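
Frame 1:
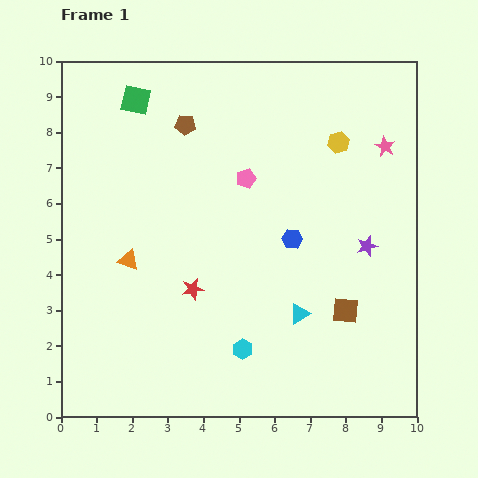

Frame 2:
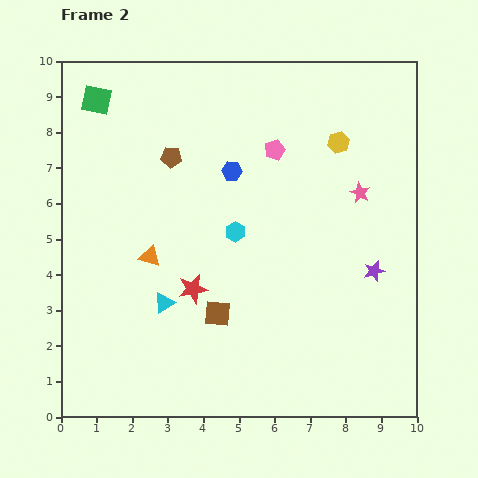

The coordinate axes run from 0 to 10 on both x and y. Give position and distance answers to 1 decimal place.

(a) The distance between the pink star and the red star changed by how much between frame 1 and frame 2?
-1.3

Distance in frame 1: 6.7. Distance in frame 2: 5.4.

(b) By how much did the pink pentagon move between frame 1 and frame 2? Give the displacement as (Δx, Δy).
(0.8, 0.8)

The pink pentagon was at (5.2, 6.7) in frame 1 and (6.0, 7.5) in frame 2.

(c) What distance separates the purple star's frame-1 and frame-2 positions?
0.7

The purple star moved from (8.6, 4.8) to (8.8, 4.1), a distance of √(0.2² + 0.7²) ≈ 0.7.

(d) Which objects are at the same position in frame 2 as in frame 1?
the yellow hexagon, the red star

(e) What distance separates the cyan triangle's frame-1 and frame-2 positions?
3.8

The cyan triangle moved from (6.7, 2.9) to (2.9, 3.2), a distance of √(3.8² + 0.3²) ≈ 3.8.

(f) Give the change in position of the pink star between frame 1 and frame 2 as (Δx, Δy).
(-0.7, -1.3)

The pink star was at (9.1, 7.6) in frame 1 and (8.4, 6.3) in frame 2.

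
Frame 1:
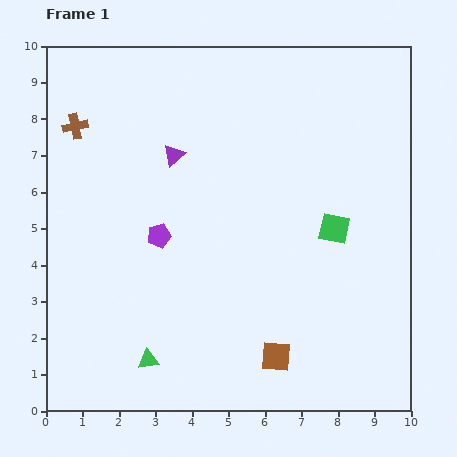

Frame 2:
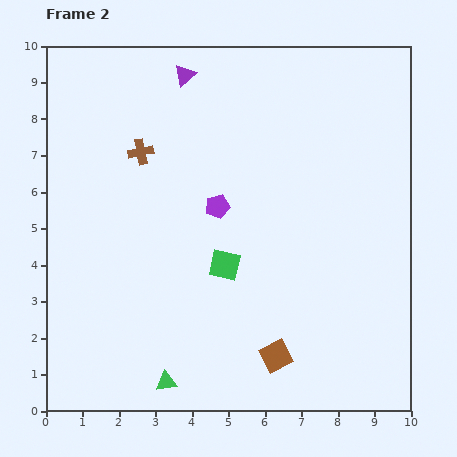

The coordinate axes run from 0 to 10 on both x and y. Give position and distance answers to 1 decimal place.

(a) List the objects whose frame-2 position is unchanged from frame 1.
the brown square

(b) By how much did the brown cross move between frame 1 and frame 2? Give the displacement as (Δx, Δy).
(1.8, -0.7)

The brown cross was at (0.8, 7.8) in frame 1 and (2.6, 7.1) in frame 2.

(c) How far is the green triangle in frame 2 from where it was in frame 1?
0.8

The green triangle moved from (2.8, 1.4) to (3.3, 0.8), a distance of √(0.5² + 0.6²) ≈ 0.8.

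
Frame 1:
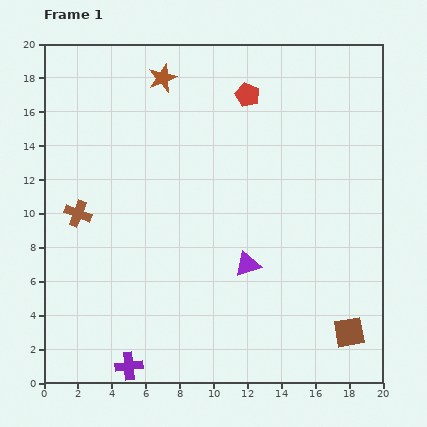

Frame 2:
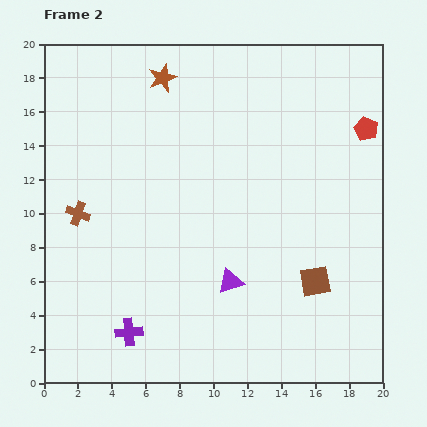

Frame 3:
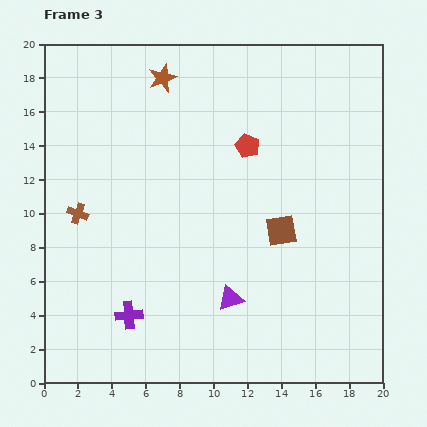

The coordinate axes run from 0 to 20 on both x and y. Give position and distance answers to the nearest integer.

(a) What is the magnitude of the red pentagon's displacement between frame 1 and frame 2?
7

The red pentagon moved from (12, 17) to (19, 15), a distance of √(7² + 2²) ≈ 7.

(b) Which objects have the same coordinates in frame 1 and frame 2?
the brown cross, the brown star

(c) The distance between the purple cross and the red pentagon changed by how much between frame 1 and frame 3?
-5

Distance in frame 1: 17. Distance in frame 3: 12.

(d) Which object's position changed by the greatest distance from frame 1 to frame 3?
the brown square

(moved 7; next 3)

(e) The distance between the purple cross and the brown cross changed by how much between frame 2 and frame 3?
-1

Distance in frame 2: 8. Distance in frame 3: 7.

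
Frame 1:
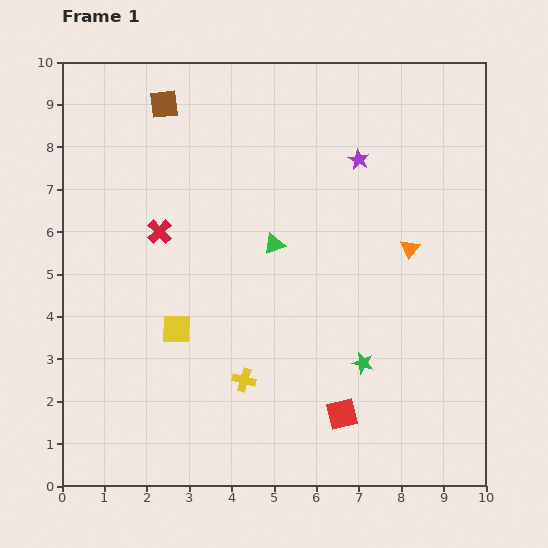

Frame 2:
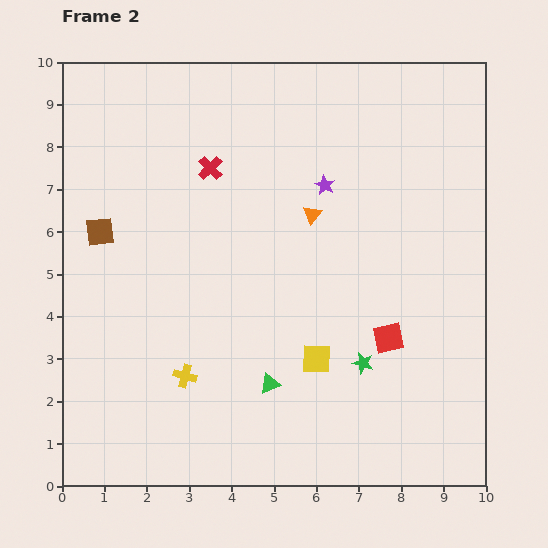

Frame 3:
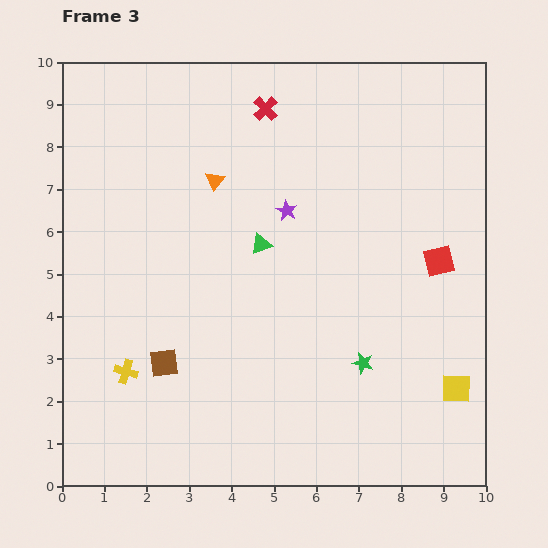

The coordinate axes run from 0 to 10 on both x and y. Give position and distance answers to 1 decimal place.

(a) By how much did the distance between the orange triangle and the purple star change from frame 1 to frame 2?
-1.6

Distance in frame 1: 2.4. Distance in frame 2: 0.8.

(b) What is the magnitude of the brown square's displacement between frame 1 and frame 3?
6.1

The brown square moved from (2.4, 9.0) to (2.4, 2.9), a distance of √(0.0² + 6.1²) ≈ 6.1.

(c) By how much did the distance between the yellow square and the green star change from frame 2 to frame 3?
+1.2

Distance in frame 2: 1.1. Distance in frame 3: 2.3.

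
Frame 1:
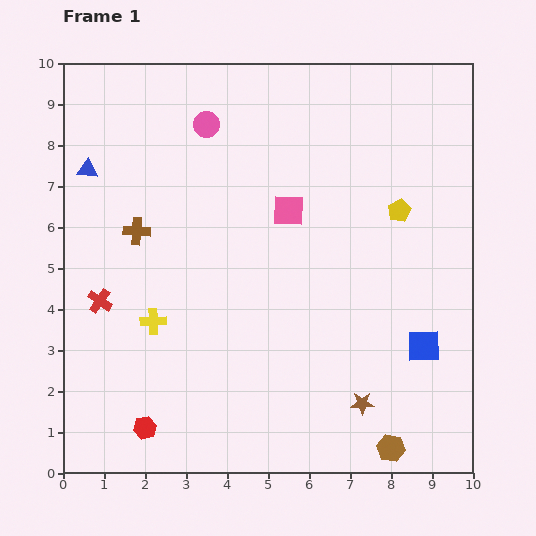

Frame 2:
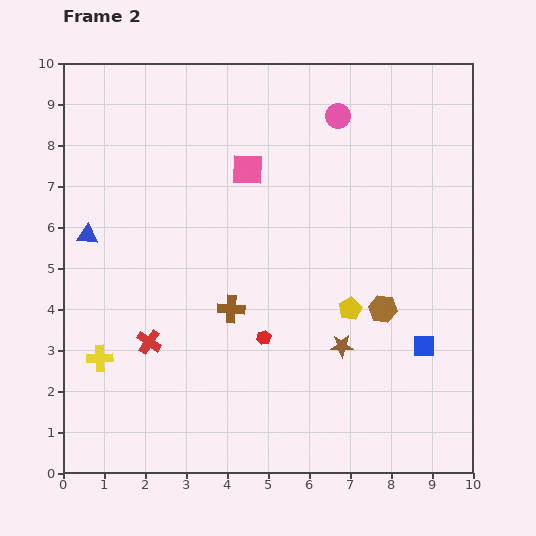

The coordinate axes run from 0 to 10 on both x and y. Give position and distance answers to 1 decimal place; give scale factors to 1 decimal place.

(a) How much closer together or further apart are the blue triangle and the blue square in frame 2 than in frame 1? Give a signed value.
-0.7

Distance in frame 1: 9.3. Distance in frame 2: 8.6.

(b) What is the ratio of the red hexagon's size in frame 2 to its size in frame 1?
0.6×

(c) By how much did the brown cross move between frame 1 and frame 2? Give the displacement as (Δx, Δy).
(2.3, -1.9)

The brown cross was at (1.8, 5.9) in frame 1 and (4.1, 4.0) in frame 2.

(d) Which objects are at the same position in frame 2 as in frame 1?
the blue square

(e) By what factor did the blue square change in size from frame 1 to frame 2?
0.7×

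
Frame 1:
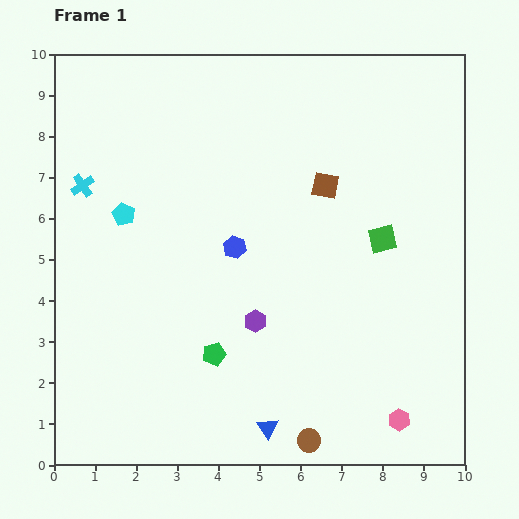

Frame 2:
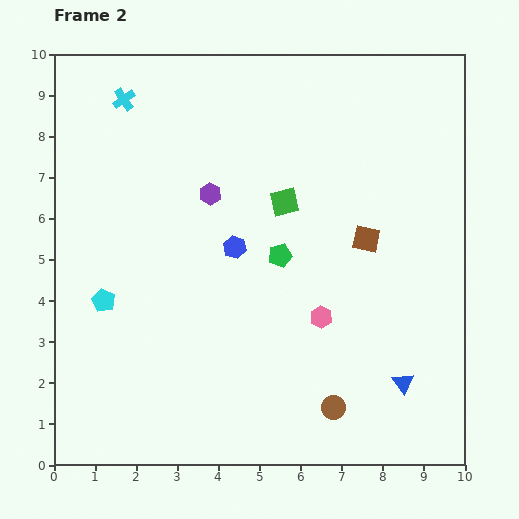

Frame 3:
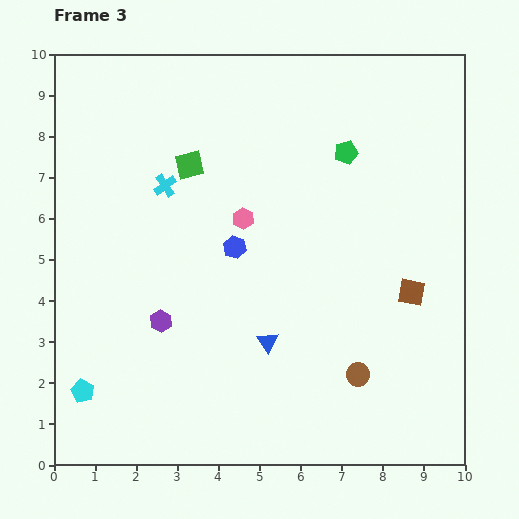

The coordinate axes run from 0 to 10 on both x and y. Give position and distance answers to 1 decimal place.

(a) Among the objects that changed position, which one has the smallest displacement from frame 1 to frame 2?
the brown circle

(moved 1.0)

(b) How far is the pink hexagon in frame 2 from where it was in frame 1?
3.1

The pink hexagon moved from (8.4, 1.1) to (6.5, 3.6), a distance of √(1.9² + 2.5²) ≈ 3.1.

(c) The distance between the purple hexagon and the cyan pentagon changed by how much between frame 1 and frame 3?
-1.6

Distance in frame 1: 4.1. Distance in frame 3: 2.5.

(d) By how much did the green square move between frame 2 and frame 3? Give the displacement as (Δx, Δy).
(-2.3, 0.9)

The green square was at (5.6, 6.4) in frame 2 and (3.3, 7.3) in frame 3.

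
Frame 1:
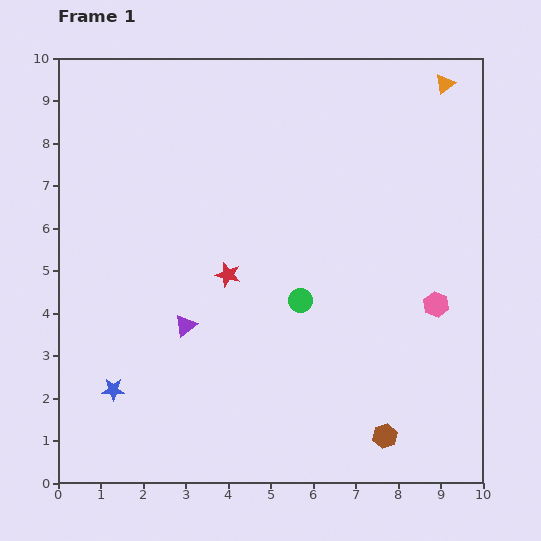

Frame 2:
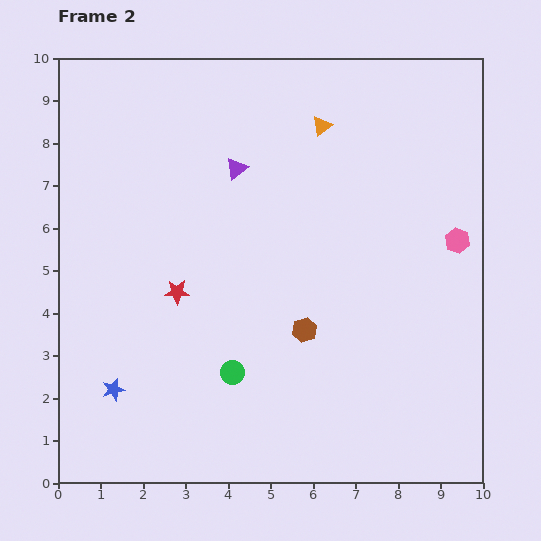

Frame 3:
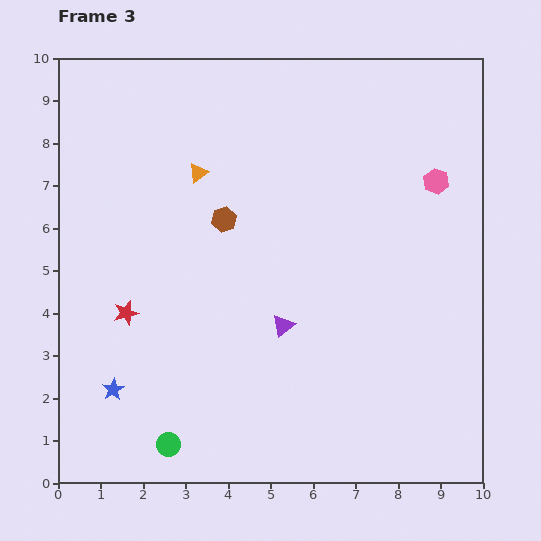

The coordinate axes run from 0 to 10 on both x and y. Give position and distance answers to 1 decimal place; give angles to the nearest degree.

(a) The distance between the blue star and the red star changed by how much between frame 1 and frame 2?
-1.1

Distance in frame 1: 3.8. Distance in frame 2: 2.7.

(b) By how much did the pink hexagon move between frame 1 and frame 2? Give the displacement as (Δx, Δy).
(0.5, 1.5)

The pink hexagon was at (8.9, 4.2) in frame 1 and (9.4, 5.7) in frame 2.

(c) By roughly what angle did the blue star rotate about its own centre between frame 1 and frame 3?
31° counter-clockwise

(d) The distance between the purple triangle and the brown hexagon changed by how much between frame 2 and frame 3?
-1.2

Distance in frame 2: 4.1. Distance in frame 3: 2.9.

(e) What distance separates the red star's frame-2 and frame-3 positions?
1.3

The red star moved from (2.8, 4.5) to (1.6, 4.0), a distance of √(1.2² + 0.5²) ≈ 1.3.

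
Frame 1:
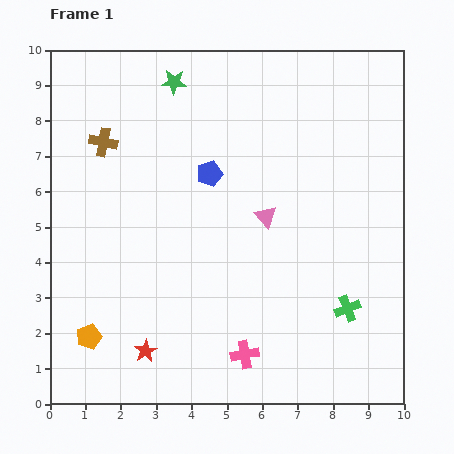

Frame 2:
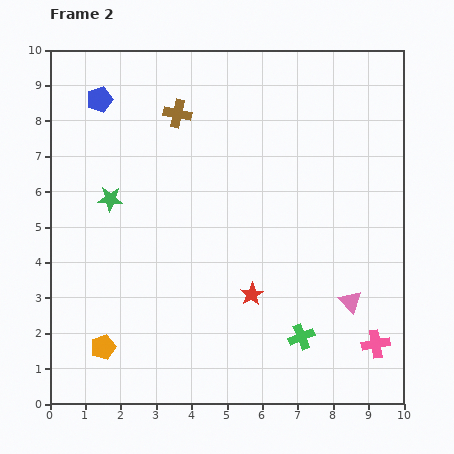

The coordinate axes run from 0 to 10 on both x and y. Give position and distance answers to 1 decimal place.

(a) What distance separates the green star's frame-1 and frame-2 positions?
3.8

The green star moved from (3.5, 9.1) to (1.7, 5.8), a distance of √(1.8² + 3.3²) ≈ 3.8.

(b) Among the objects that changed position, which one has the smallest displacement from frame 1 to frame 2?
the orange pentagon

(moved 0.5)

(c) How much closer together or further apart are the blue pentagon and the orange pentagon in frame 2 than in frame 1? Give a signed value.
+1.3

Distance in frame 1: 5.7. Distance in frame 2: 7.0.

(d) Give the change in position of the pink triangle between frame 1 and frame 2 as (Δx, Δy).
(2.4, -2.4)

The pink triangle was at (6.1, 5.3) in frame 1 and (8.5, 2.9) in frame 2.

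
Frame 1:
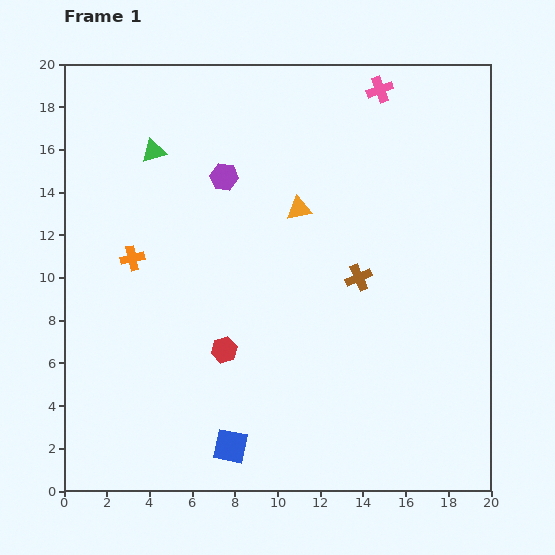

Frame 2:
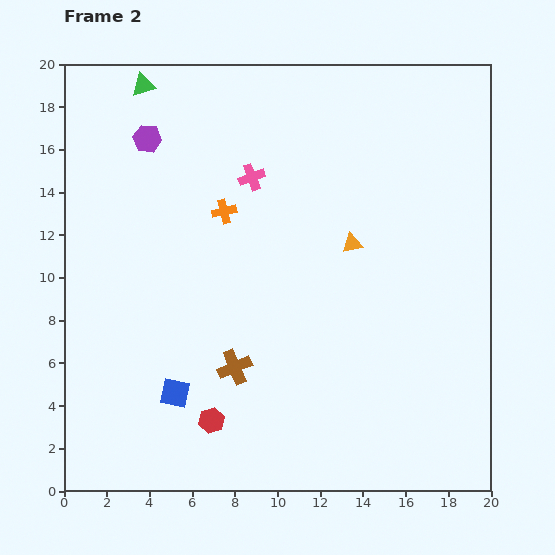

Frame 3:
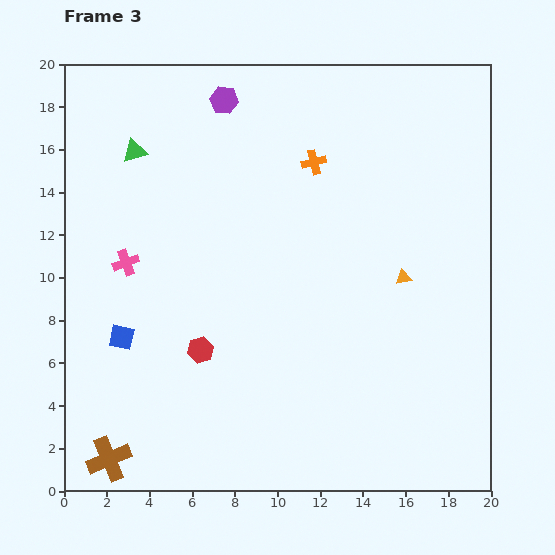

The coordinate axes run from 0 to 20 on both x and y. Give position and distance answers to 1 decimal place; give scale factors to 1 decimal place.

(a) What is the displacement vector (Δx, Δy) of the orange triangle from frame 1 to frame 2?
(2.5, -1.6)

The orange triangle was at (11.0, 13.2) in frame 1 and (13.5, 11.6) in frame 2.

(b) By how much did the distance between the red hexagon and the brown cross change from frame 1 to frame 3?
-0.5

Distance in frame 1: 7.2. Distance in frame 3: 6.7.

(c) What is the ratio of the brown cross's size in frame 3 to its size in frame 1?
1.6×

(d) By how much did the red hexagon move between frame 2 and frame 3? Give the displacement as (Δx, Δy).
(-0.5, 3.3)

The red hexagon was at (6.9, 3.3) in frame 2 and (6.4, 6.6) in frame 3.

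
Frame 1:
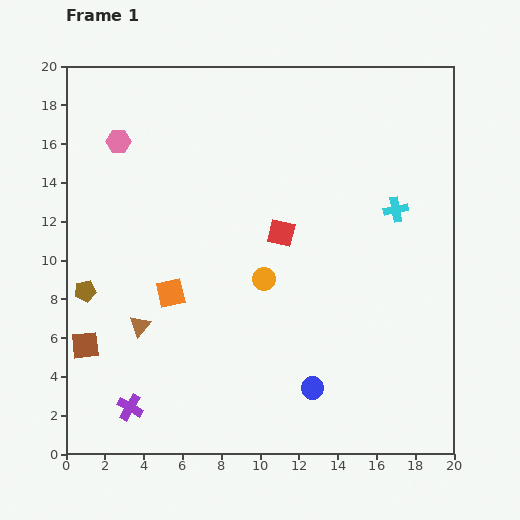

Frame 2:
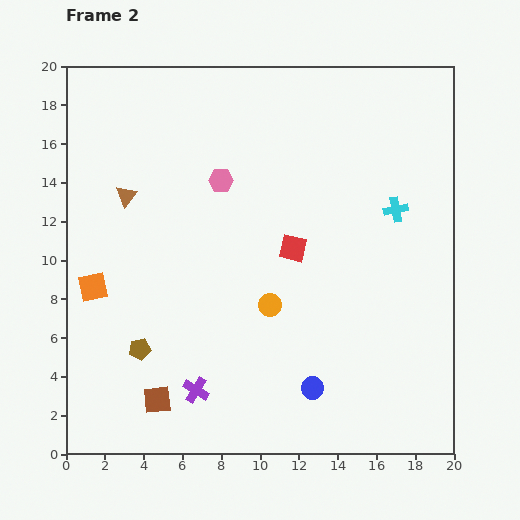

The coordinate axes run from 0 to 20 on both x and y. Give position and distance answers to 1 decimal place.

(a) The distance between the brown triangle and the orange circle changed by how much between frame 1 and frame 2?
+2.5

Distance in frame 1: 6.8. Distance in frame 2: 9.3.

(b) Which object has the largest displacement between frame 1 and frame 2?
the brown triangle

(moved 6.7; next 5.7)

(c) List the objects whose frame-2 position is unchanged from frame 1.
the cyan cross, the blue circle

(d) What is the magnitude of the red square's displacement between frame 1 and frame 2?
1.0

The red square moved from (11.1, 11.4) to (11.7, 10.6), a distance of √(0.6² + 0.8²) ≈ 1.0.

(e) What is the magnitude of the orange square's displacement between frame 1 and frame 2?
4.0

The orange square moved from (5.4, 8.3) to (1.4, 8.6), a distance of √(4.0² + 0.3²) ≈ 4.0.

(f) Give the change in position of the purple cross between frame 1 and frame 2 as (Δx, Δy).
(3.4, 0.9)

The purple cross was at (3.3, 2.4) in frame 1 and (6.7, 3.3) in frame 2.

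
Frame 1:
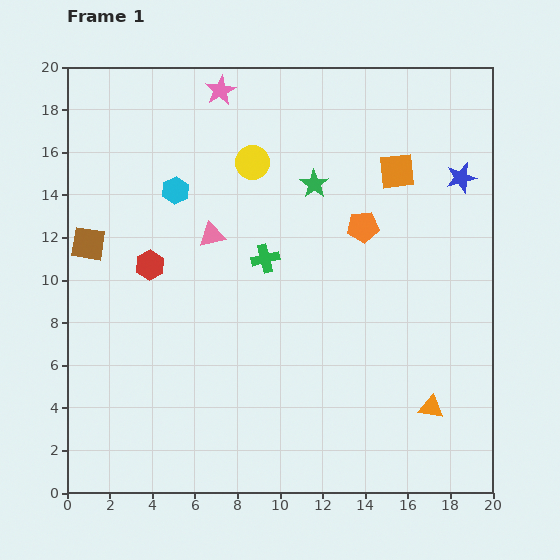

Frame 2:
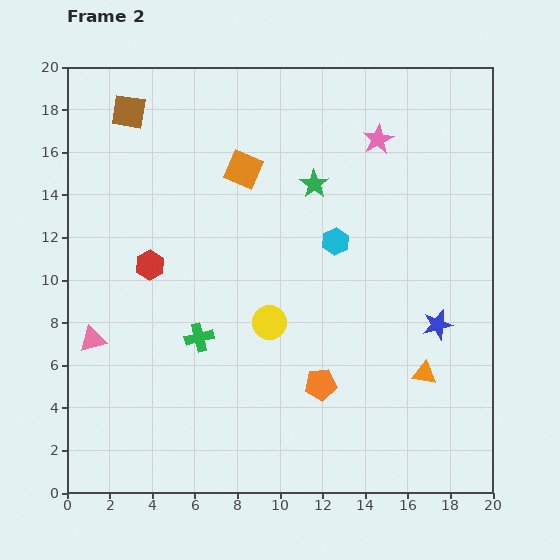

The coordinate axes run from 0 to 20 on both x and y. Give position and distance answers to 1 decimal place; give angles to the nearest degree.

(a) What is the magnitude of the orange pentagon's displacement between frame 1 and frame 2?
7.7

The orange pentagon moved from (13.9, 12.5) to (11.9, 5.1), a distance of √(2.0² + 7.4²) ≈ 7.7.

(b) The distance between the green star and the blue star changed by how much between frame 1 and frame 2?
+1.9

Distance in frame 1: 6.9. Distance in frame 2: 8.8.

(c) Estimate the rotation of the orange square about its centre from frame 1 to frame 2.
30° clockwise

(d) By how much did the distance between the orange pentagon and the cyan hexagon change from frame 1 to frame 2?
-2.3

Distance in frame 1: 9.0. Distance in frame 2: 6.7.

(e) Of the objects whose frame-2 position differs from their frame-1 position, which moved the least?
the orange triangle

(moved 1.6)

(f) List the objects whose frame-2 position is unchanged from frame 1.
the red hexagon, the green star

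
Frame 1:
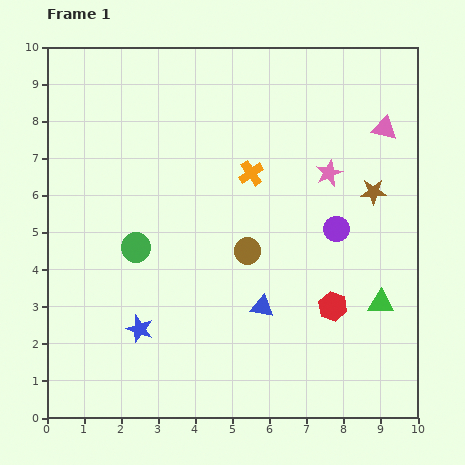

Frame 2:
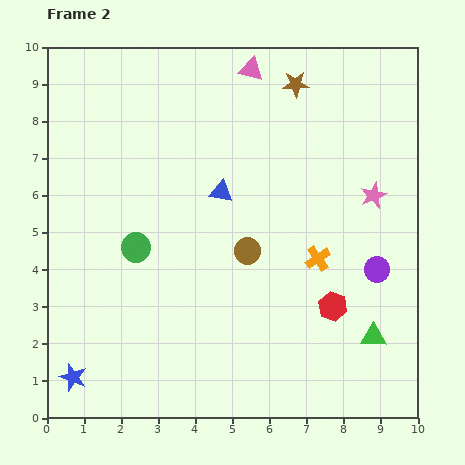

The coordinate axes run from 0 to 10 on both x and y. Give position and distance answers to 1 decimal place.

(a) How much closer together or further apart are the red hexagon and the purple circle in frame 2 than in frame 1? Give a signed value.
-0.5

Distance in frame 1: 2.1. Distance in frame 2: 1.6.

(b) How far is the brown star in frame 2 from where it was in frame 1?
3.6

The brown star moved from (8.8, 6.1) to (6.7, 9.0), a distance of √(2.1² + 2.9²) ≈ 3.6.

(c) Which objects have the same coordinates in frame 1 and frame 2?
the green circle, the red hexagon, the brown circle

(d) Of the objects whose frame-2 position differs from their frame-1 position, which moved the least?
the green triangle

(moved 0.9)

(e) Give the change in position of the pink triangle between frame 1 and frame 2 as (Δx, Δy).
(-3.6, 1.6)

The pink triangle was at (9.1, 7.8) in frame 1 and (5.5, 9.4) in frame 2.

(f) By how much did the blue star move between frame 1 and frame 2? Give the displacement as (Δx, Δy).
(-1.8, -1.3)

The blue star was at (2.5, 2.4) in frame 1 and (0.7, 1.1) in frame 2.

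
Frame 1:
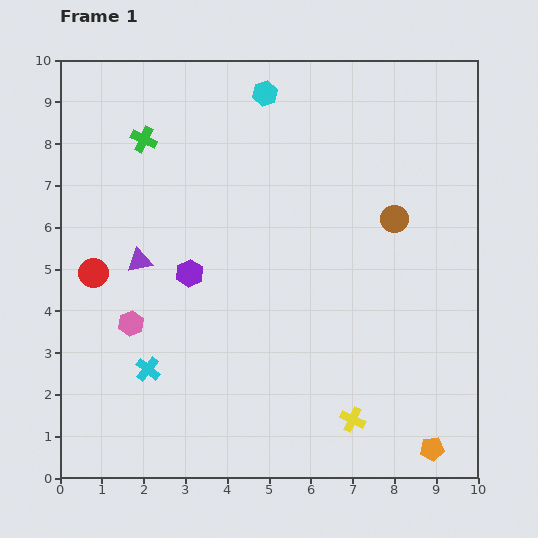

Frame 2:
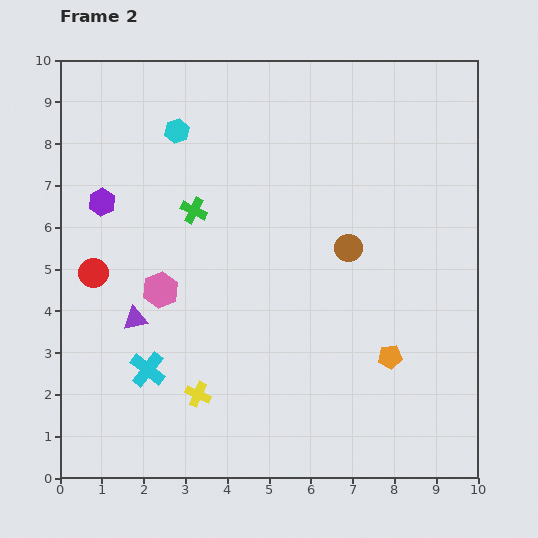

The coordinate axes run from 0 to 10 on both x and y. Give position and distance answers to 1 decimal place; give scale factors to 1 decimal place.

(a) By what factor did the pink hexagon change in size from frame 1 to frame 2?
1.4×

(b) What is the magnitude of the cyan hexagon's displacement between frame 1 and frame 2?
2.3

The cyan hexagon moved from (4.9, 9.2) to (2.8, 8.3), a distance of √(2.1² + 0.9²) ≈ 2.3.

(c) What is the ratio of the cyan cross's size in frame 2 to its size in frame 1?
1.4×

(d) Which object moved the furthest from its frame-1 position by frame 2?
the yellow cross

(moved 3.7; next 2.7)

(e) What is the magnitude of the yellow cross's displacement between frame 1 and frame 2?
3.7

The yellow cross moved from (7.0, 1.4) to (3.3, 2.0), a distance of √(3.7² + 0.6²) ≈ 3.7.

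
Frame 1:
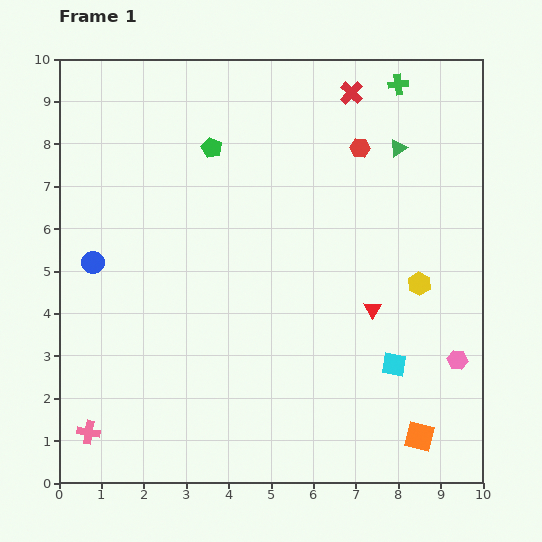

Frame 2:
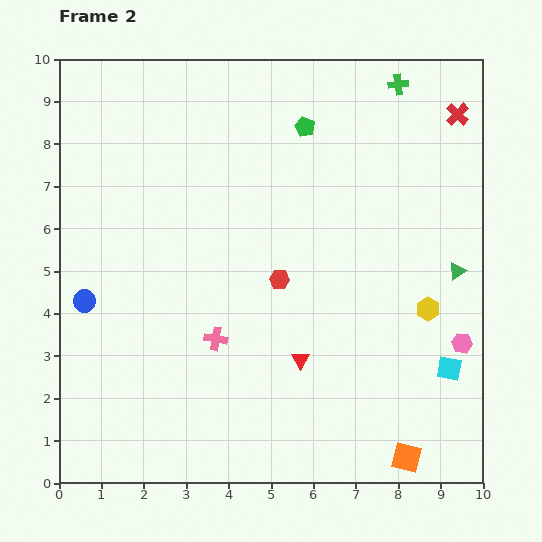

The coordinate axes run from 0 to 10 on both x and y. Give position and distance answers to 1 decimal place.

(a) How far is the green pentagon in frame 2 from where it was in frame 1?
2.3

The green pentagon moved from (3.6, 7.9) to (5.8, 8.4), a distance of √(2.2² + 0.5²) ≈ 2.3.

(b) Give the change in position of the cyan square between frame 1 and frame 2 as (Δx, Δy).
(1.3, -0.1)

The cyan square was at (7.9, 2.8) in frame 1 and (9.2, 2.7) in frame 2.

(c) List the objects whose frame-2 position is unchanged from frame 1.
the green cross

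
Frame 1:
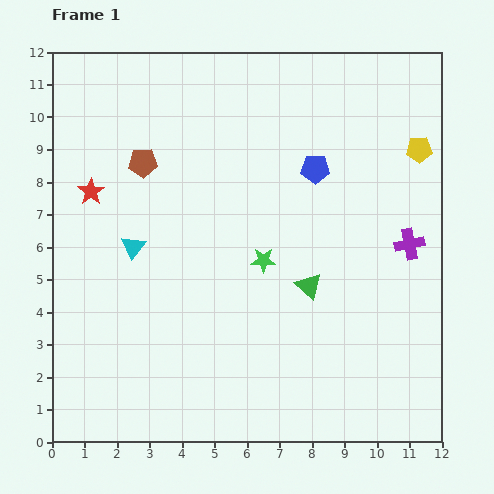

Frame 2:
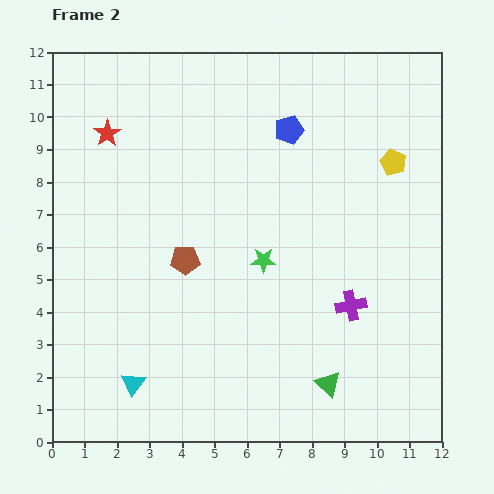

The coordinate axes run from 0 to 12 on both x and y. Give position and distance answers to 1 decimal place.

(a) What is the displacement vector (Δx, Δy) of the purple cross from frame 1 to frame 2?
(-1.8, -1.9)

The purple cross was at (11.0, 6.1) in frame 1 and (9.2, 4.2) in frame 2.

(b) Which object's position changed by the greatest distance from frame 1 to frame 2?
the cyan triangle

(moved 4.2; next 3.3)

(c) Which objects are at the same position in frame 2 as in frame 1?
the green star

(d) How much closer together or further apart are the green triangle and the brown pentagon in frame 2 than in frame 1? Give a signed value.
-0.6

Distance in frame 1: 6.4. Distance in frame 2: 5.8.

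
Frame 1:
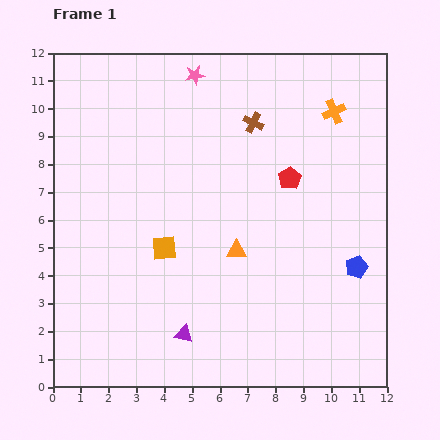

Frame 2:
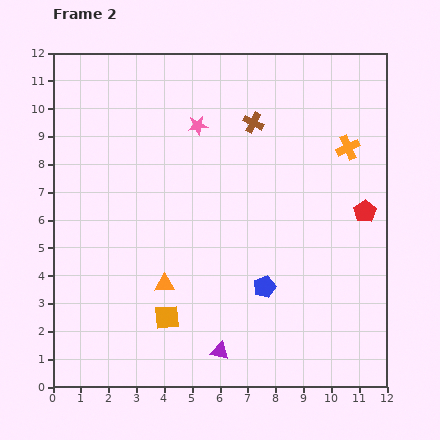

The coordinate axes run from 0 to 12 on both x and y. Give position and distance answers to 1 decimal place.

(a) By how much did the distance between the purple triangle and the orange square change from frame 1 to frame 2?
-1.0

Distance in frame 1: 3.2. Distance in frame 2: 2.2.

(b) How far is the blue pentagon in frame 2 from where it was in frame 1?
3.4

The blue pentagon moved from (10.9, 4.3) to (7.6, 3.6), a distance of √(3.3² + 0.7²) ≈ 3.4.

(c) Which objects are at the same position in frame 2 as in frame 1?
the brown cross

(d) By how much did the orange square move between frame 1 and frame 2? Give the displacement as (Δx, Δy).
(0.1, -2.5)

The orange square was at (4.0, 5.0) in frame 1 and (4.1, 2.5) in frame 2.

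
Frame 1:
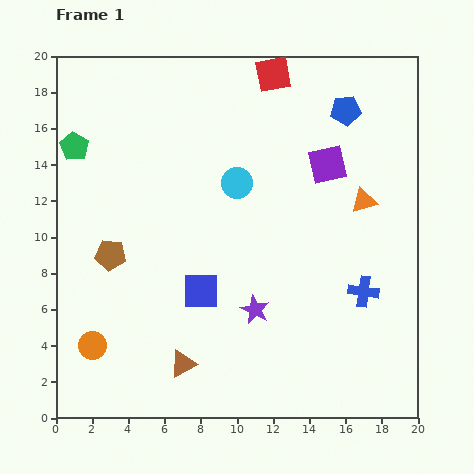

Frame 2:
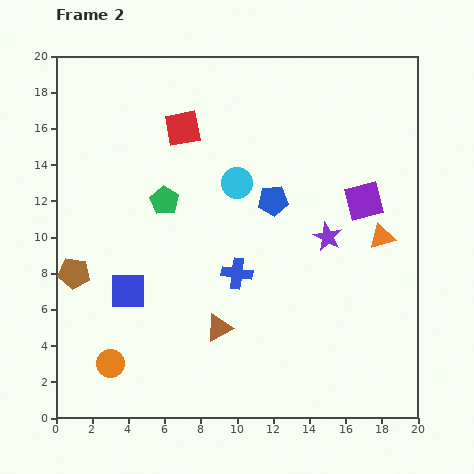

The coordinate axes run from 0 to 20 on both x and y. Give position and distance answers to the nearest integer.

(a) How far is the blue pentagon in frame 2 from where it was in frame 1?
6

The blue pentagon moved from (16, 17) to (12, 12), a distance of √(4² + 5²) ≈ 6.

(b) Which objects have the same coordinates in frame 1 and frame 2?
the cyan circle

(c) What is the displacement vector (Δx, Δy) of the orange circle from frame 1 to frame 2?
(1, -1)

The orange circle was at (2, 4) in frame 1 and (3, 3) in frame 2.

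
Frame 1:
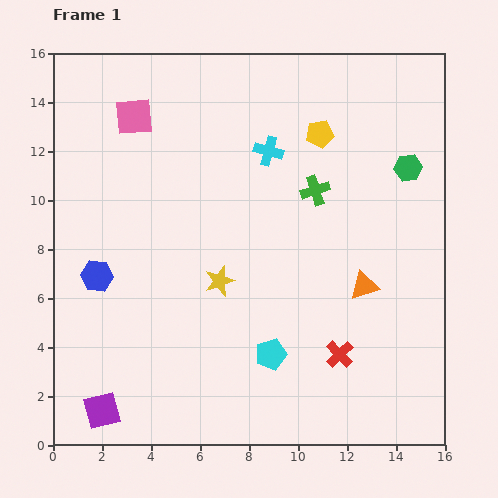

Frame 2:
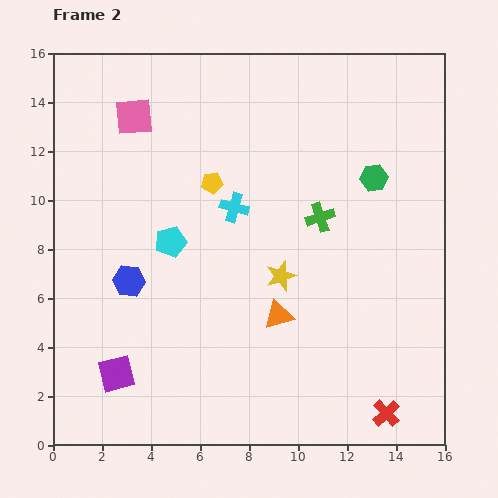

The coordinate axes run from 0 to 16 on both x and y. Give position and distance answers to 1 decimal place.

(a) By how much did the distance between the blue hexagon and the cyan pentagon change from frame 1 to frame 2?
-5.5

Distance in frame 1: 7.8. Distance in frame 2: 2.3.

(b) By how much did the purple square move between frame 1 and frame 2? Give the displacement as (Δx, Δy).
(0.6, 1.5)

The purple square was at (2.0, 1.4) in frame 1 and (2.6, 2.9) in frame 2.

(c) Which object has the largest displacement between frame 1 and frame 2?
the cyan pentagon

(moved 6.2; next 4.8)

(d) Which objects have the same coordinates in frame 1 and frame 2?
the pink square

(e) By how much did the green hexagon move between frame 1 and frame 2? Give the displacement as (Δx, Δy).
(-1.4, -0.4)

The green hexagon was at (14.5, 11.3) in frame 1 and (13.1, 10.9) in frame 2.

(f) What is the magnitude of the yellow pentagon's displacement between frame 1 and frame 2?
4.8

The yellow pentagon moved from (10.9, 12.7) to (6.5, 10.7), a distance of √(4.4² + 2.0²) ≈ 4.8.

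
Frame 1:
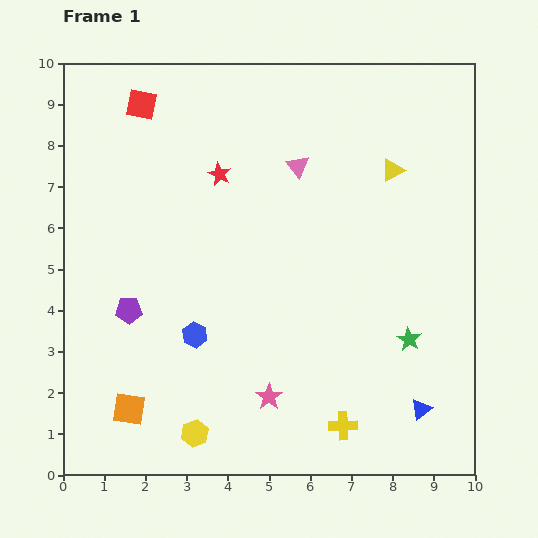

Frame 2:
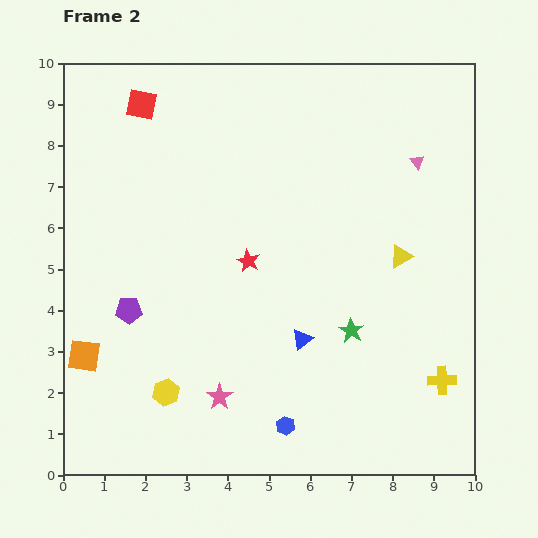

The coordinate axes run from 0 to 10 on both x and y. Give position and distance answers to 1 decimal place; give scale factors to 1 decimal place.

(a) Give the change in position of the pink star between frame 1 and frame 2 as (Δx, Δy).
(-1.2, 0.0)

The pink star was at (5.0, 1.9) in frame 1 and (3.8, 1.9) in frame 2.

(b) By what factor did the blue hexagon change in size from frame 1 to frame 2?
0.7×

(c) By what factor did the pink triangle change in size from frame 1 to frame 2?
0.6×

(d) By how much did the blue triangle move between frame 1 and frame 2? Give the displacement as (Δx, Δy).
(-2.9, 1.7)

The blue triangle was at (8.7, 1.6) in frame 1 and (5.8, 3.3) in frame 2.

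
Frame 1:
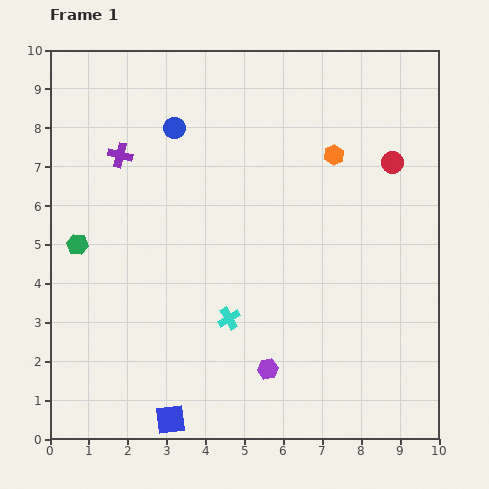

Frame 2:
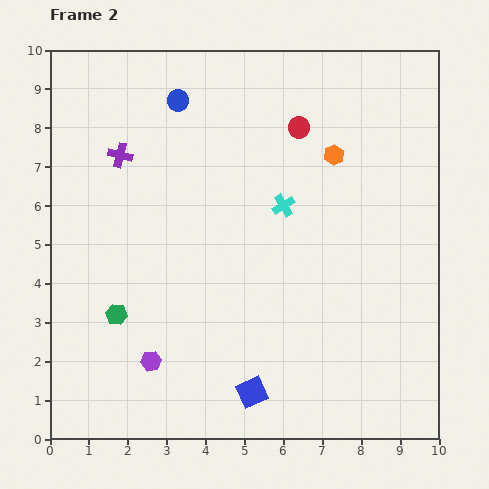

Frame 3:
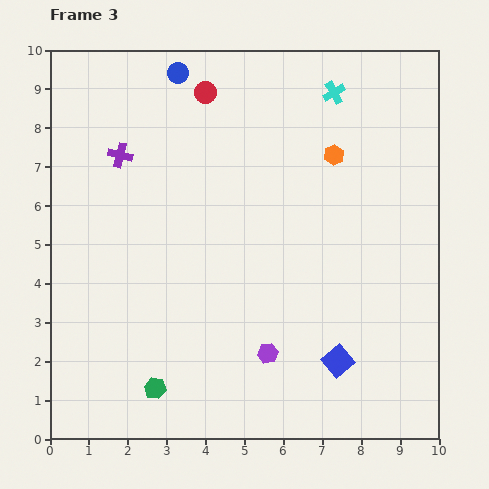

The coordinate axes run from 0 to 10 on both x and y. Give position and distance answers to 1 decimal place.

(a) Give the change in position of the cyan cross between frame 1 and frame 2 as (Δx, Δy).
(1.4, 2.9)

The cyan cross was at (4.6, 3.1) in frame 1 and (6.0, 6.0) in frame 2.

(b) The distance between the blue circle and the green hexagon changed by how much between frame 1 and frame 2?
+1.8

Distance in frame 1: 3.9. Distance in frame 2: 5.7.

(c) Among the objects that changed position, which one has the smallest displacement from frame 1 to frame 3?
the purple hexagon

(moved 0.4)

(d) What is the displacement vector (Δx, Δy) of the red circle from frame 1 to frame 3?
(-4.8, 1.8)

The red circle was at (8.8, 7.1) in frame 1 and (4.0, 8.9) in frame 3.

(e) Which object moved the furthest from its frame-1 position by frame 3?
the cyan cross

(moved 6.4; next 5.1)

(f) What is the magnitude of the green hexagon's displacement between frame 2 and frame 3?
2.1

The green hexagon moved from (1.7, 3.2) to (2.7, 1.3), a distance of √(1.0² + 1.9²) ≈ 2.1.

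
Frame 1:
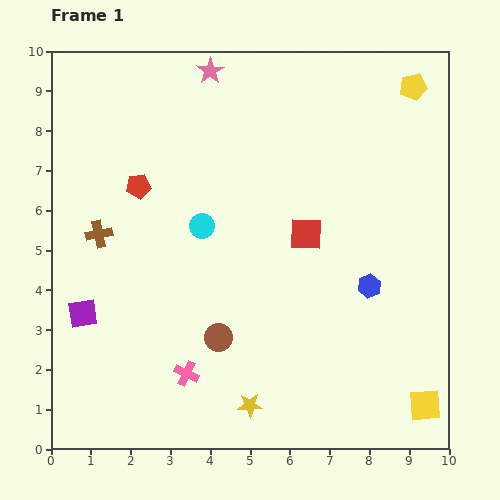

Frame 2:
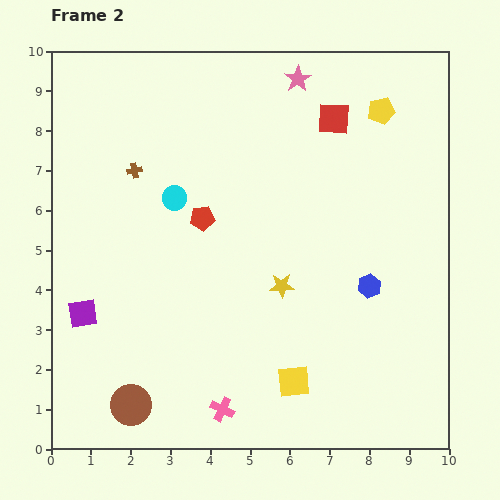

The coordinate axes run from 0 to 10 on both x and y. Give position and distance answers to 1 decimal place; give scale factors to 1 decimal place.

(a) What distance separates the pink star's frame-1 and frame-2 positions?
2.2

The pink star moved from (4.0, 9.5) to (6.2, 9.3), a distance of √(2.2² + 0.2²) ≈ 2.2.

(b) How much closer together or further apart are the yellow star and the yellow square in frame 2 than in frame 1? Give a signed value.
-2.0

Distance in frame 1: 4.4. Distance in frame 2: 2.4.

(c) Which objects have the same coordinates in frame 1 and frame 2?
the purple square, the blue hexagon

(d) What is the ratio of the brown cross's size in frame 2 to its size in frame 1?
0.6×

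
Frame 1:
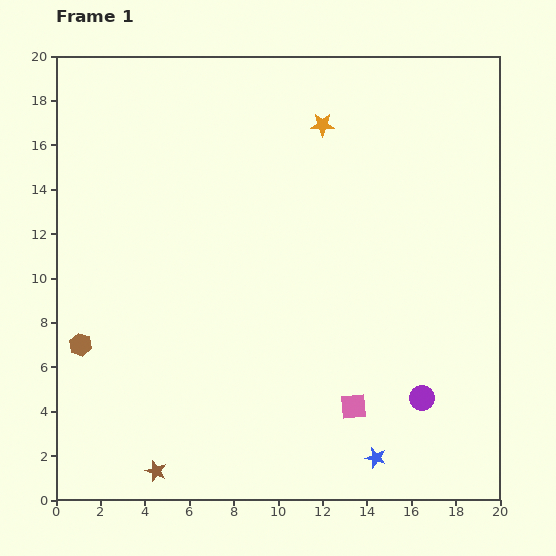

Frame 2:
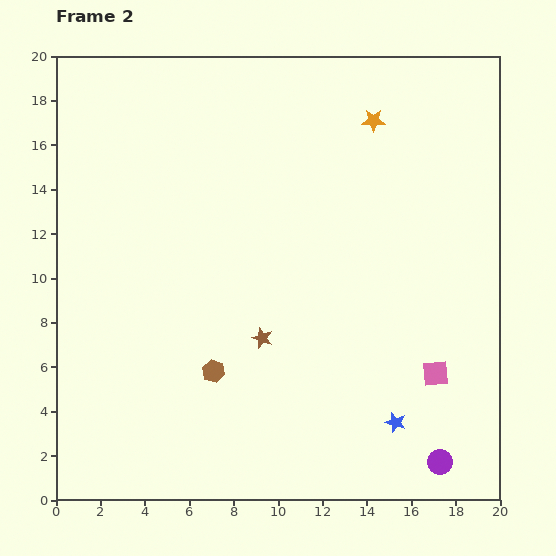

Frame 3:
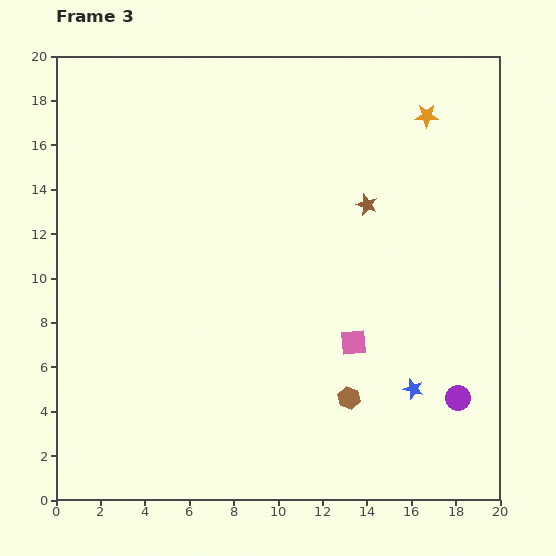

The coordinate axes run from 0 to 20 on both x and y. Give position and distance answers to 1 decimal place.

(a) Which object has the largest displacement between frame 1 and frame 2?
the brown star

(moved 7.7; next 6.1)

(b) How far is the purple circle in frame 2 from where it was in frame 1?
3.0

The purple circle moved from (16.5, 4.6) to (17.3, 1.7), a distance of √(0.8² + 2.9²) ≈ 3.0.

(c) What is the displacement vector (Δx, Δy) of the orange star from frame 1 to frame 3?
(4.7, 0.4)

The orange star was at (12.0, 16.9) in frame 1 and (16.7, 17.3) in frame 3.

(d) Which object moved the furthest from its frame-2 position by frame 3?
the brown star

(moved 7.6; next 6.2)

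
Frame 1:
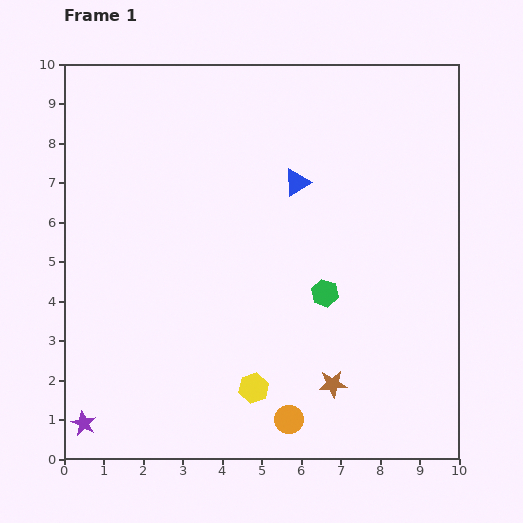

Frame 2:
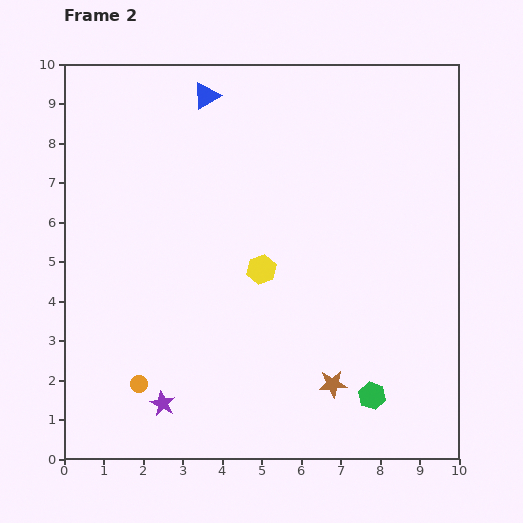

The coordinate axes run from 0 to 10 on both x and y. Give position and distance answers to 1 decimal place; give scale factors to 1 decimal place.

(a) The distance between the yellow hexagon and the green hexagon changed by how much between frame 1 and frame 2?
+1.3

Distance in frame 1: 3.0. Distance in frame 2: 4.3.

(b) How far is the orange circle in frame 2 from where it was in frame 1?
3.9

The orange circle moved from (5.7, 1.0) to (1.9, 1.9), a distance of √(3.8² + 0.9²) ≈ 3.9.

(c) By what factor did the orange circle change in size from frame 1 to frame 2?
0.6×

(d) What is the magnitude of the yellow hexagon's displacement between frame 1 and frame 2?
3.0

The yellow hexagon moved from (4.8, 1.8) to (5.0, 4.8), a distance of √(0.2² + 3.0²) ≈ 3.0.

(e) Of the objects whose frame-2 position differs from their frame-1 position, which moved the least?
the purple star

(moved 2.1)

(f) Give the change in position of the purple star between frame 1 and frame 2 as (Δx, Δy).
(2.0, 0.5)

The purple star was at (0.5, 0.9) in frame 1 and (2.5, 1.4) in frame 2.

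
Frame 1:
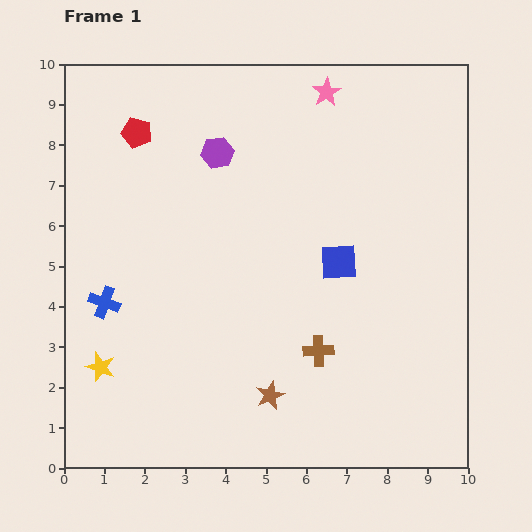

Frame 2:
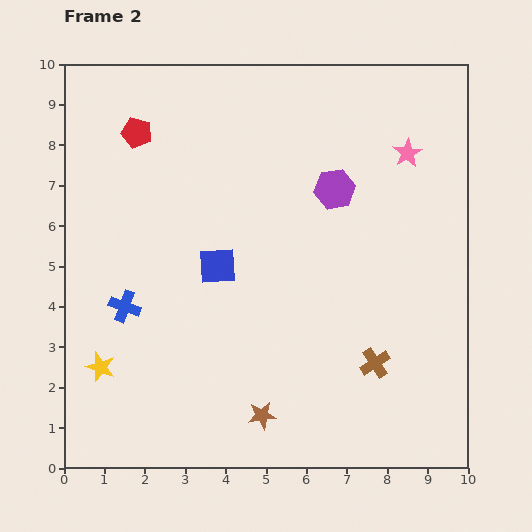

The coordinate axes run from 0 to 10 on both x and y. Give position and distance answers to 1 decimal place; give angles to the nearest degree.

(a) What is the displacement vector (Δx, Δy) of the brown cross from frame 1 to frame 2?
(1.4, -0.3)

The brown cross was at (6.3, 2.9) in frame 1 and (7.7, 2.6) in frame 2.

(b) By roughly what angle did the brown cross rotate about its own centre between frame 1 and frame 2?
30° counter-clockwise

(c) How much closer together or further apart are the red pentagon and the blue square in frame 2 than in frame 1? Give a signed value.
-2.0

Distance in frame 1: 5.9. Distance in frame 2: 3.9.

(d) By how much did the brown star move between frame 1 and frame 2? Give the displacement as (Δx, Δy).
(-0.2, -0.5)

The brown star was at (5.1, 1.8) in frame 1 and (4.9, 1.3) in frame 2.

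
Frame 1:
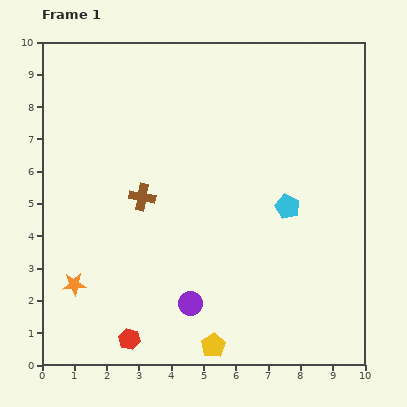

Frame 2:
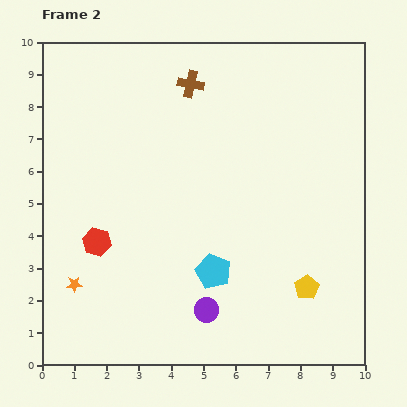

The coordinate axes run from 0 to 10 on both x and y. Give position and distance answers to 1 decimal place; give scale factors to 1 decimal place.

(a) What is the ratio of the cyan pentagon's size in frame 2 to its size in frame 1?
1.4×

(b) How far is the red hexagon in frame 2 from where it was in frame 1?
3.2

The red hexagon moved from (2.7, 0.8) to (1.7, 3.8), a distance of √(1.0² + 3.0²) ≈ 3.2.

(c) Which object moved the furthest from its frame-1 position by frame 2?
the brown cross

(moved 3.8; next 3.4)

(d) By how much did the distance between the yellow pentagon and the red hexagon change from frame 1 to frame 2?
+4.0

Distance in frame 1: 2.6. Distance in frame 2: 6.6.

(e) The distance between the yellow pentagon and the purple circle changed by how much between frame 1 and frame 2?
+1.7

Distance in frame 1: 1.5. Distance in frame 2: 3.2.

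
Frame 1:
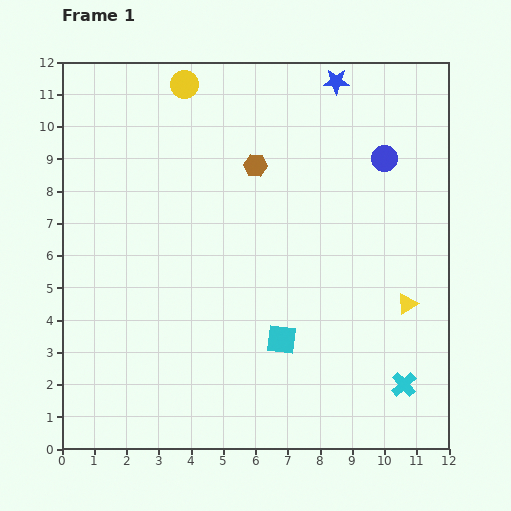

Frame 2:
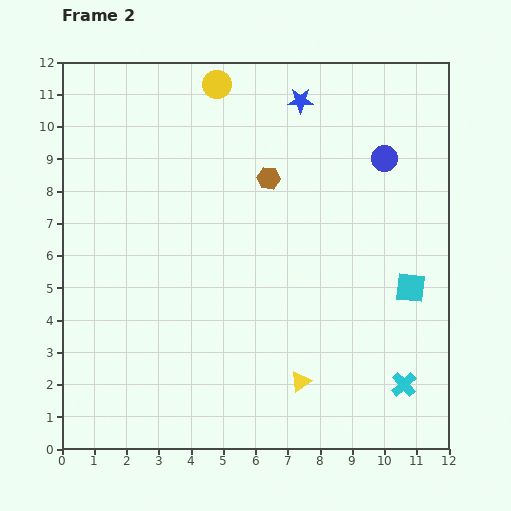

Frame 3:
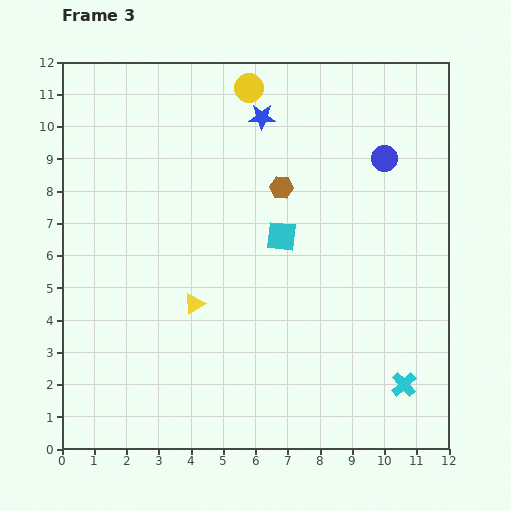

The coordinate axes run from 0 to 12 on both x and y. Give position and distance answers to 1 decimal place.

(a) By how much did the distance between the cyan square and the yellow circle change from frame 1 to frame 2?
+0.2

Distance in frame 1: 8.5. Distance in frame 2: 8.7.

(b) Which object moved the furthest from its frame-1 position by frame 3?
the yellow triangle

(moved 6.6; next 3.2)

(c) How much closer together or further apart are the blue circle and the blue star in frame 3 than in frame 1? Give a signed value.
+1.2

Distance in frame 1: 2.8. Distance in frame 3: 4.0.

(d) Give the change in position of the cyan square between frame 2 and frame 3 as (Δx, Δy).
(-4.0, 1.6)

The cyan square was at (10.8, 5.0) in frame 2 and (6.8, 6.6) in frame 3.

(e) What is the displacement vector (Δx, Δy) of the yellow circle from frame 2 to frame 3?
(1.0, -0.1)

The yellow circle was at (4.8, 11.3) in frame 2 and (5.8, 11.2) in frame 3.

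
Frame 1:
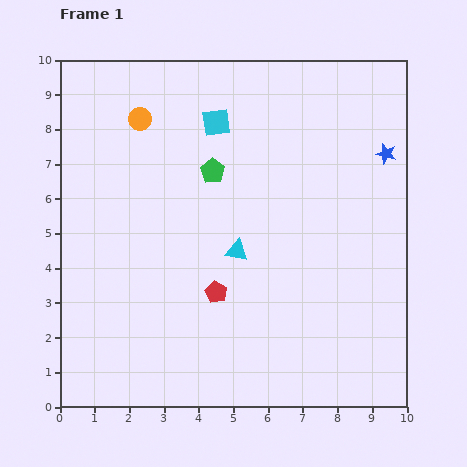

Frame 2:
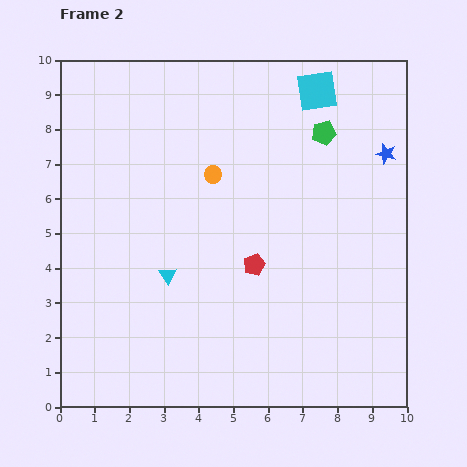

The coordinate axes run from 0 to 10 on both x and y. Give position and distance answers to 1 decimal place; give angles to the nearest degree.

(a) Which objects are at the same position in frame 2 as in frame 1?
the blue star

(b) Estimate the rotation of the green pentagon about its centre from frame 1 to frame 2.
27° clockwise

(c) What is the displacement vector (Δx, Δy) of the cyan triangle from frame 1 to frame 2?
(-2.0, -0.7)

The cyan triangle was at (5.1, 4.5) in frame 1 and (3.1, 3.8) in frame 2.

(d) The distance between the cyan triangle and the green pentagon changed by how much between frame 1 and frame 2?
+3.7

Distance in frame 1: 2.4. Distance in frame 2: 6.1.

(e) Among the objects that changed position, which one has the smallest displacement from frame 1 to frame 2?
the red pentagon

(moved 1.4)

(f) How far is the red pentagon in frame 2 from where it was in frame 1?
1.4

The red pentagon moved from (4.5, 3.3) to (5.6, 4.1), a distance of √(1.1² + 0.8²) ≈ 1.4.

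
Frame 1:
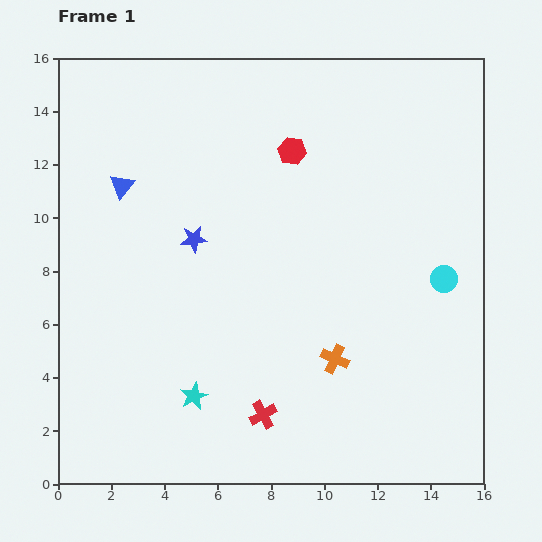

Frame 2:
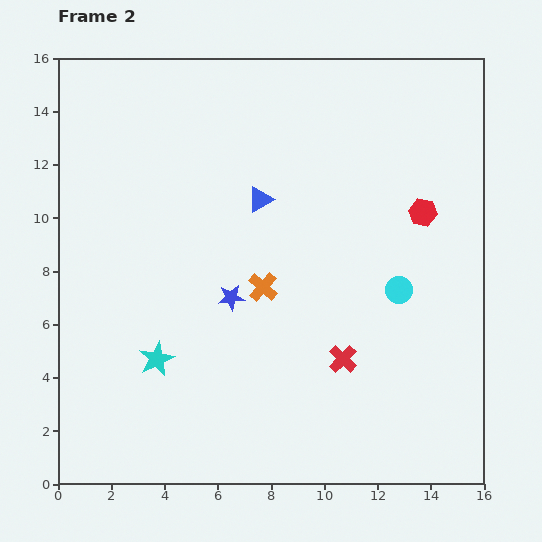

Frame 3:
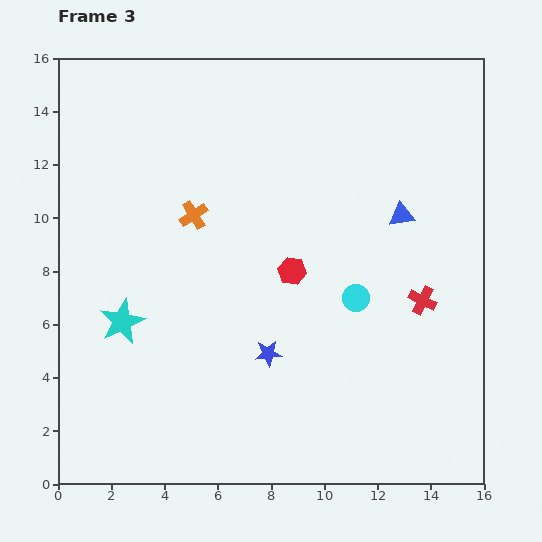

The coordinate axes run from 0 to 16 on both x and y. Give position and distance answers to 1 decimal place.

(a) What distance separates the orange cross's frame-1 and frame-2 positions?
3.8

The orange cross moved from (10.4, 4.7) to (7.7, 7.4), a distance of √(2.7² + 2.7²) ≈ 3.8.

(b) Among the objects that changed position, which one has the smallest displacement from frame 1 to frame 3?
the cyan circle

(moved 3.4)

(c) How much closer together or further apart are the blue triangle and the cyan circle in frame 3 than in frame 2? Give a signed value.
-2.7

Distance in frame 2: 6.2. Distance in frame 3: 3.5.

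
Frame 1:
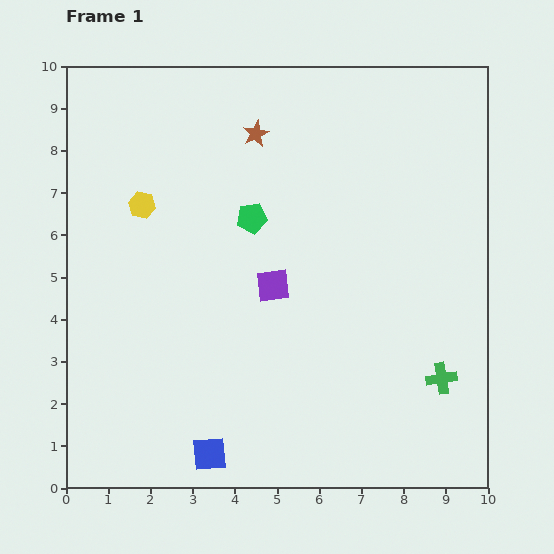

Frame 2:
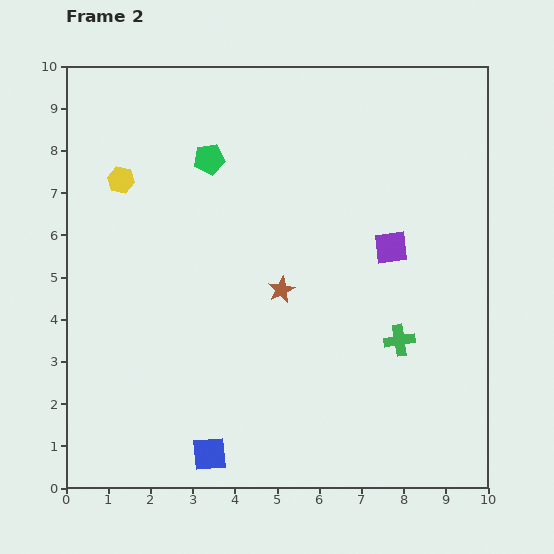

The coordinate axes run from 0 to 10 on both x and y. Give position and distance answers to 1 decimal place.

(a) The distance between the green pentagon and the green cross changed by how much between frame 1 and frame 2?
+0.3

Distance in frame 1: 5.9. Distance in frame 2: 6.2.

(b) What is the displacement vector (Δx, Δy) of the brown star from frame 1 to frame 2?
(0.6, -3.7)

The brown star was at (4.5, 8.4) in frame 1 and (5.1, 4.7) in frame 2.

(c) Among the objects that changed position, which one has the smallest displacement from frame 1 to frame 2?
the yellow hexagon

(moved 0.8)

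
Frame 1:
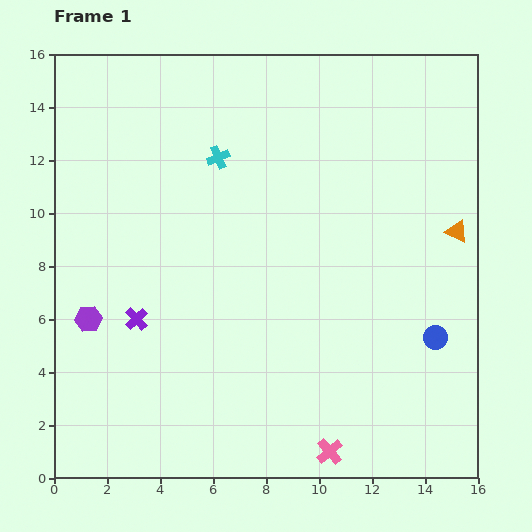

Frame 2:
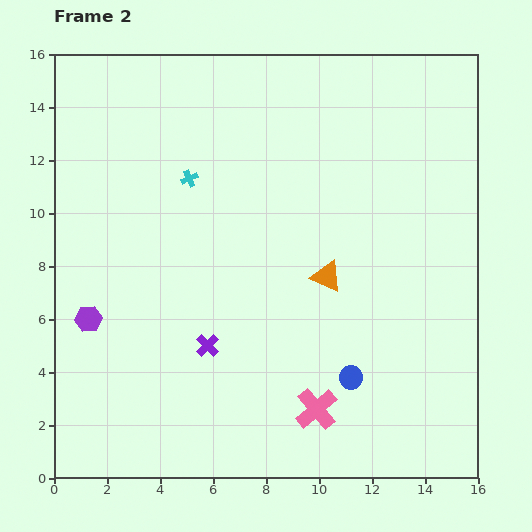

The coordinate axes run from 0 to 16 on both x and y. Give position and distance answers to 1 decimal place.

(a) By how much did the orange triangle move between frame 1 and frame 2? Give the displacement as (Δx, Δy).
(-4.9, -1.7)

The orange triangle was at (15.2, 9.3) in frame 1 and (10.3, 7.6) in frame 2.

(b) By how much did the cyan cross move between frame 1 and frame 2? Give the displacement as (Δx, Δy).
(-1.1, -0.8)

The cyan cross was at (6.2, 12.1) in frame 1 and (5.1, 11.3) in frame 2.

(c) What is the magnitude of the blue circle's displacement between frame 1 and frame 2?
3.5

The blue circle moved from (14.4, 5.3) to (11.2, 3.8), a distance of √(3.2² + 1.5²) ≈ 3.5.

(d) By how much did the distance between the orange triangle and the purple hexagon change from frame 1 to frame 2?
-5.2

Distance in frame 1: 14.3. Distance in frame 2: 9.1.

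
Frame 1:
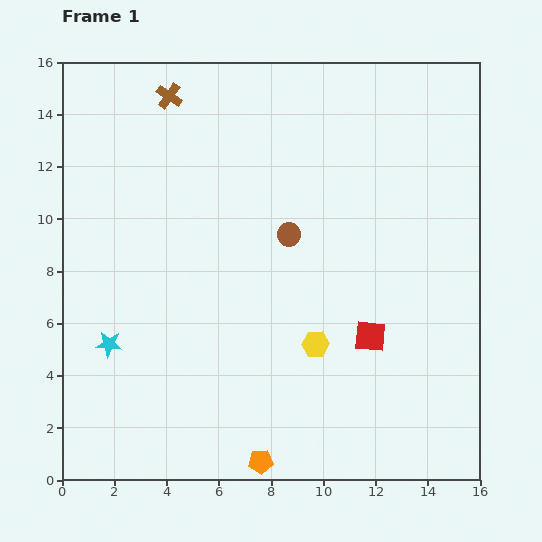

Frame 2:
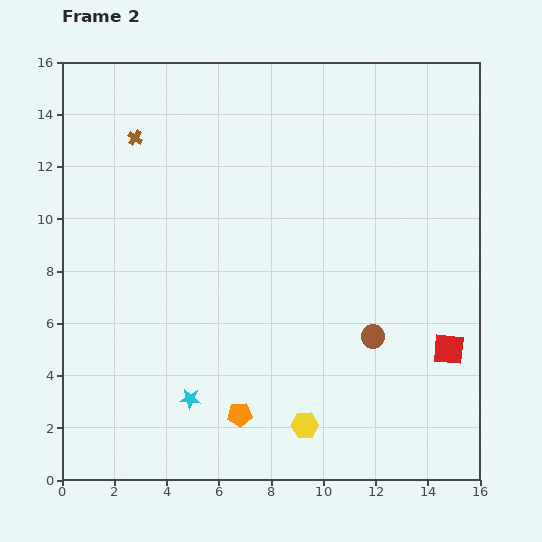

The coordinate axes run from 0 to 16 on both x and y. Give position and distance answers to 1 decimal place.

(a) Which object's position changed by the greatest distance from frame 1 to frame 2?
the brown circle

(moved 5.0; next 3.7)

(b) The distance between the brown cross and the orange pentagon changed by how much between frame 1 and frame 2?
-3.1

Distance in frame 1: 14.4. Distance in frame 2: 11.3.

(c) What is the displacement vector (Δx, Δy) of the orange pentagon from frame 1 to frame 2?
(-0.8, 1.8)

The orange pentagon was at (7.6, 0.7) in frame 1 and (6.8, 2.5) in frame 2.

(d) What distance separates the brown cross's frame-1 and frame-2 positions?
2.1

The brown cross moved from (4.1, 14.7) to (2.8, 13.1), a distance of √(1.3² + 1.6²) ≈ 2.1.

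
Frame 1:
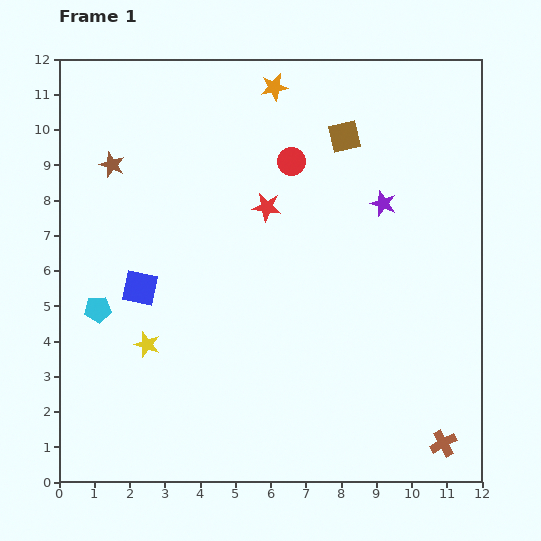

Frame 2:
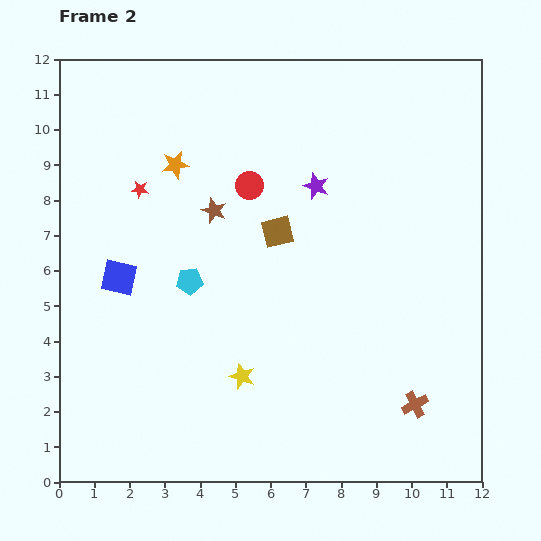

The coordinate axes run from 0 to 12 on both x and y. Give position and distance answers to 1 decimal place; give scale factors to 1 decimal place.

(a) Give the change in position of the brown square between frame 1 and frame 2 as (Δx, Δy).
(-1.9, -2.7)

The brown square was at (8.1, 9.8) in frame 1 and (6.2, 7.1) in frame 2.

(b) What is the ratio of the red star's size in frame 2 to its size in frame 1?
0.6×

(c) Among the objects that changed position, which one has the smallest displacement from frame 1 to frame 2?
the blue square

(moved 0.7)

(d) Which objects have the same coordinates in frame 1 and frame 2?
none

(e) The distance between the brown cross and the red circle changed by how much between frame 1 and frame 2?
-1.3

Distance in frame 1: 9.1. Distance in frame 2: 7.8.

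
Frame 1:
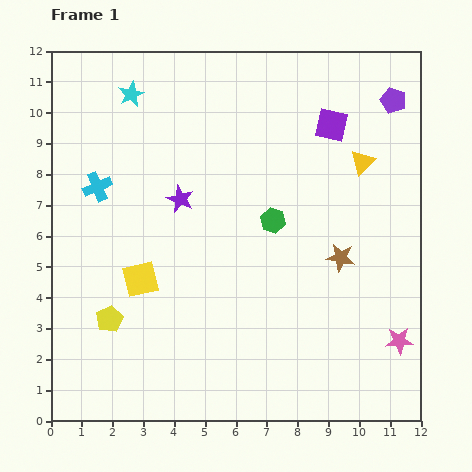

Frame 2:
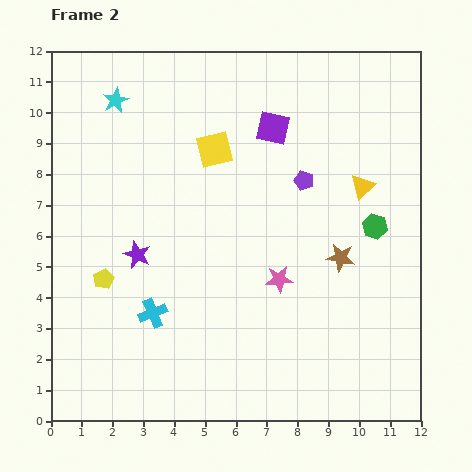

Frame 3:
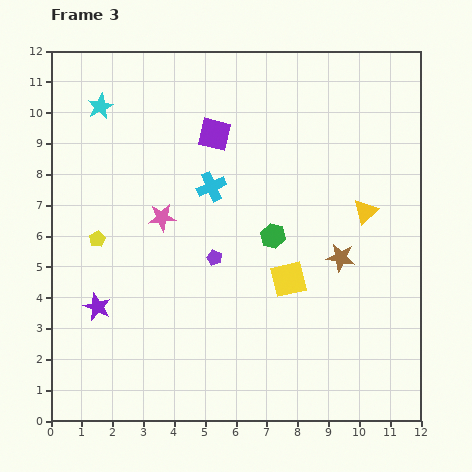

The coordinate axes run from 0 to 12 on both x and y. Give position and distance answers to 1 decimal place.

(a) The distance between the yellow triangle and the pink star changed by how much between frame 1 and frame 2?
-1.9

Distance in frame 1: 5.9. Distance in frame 2: 4.0.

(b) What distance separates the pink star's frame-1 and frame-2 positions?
4.4

The pink star moved from (11.3, 2.6) to (7.4, 4.6), a distance of √(3.9² + 2.0²) ≈ 4.4.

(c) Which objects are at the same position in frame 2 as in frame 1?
the brown star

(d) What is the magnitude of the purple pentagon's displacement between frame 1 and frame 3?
7.7

The purple pentagon moved from (11.1, 10.4) to (5.3, 5.3), a distance of √(5.8² + 5.1²) ≈ 7.7.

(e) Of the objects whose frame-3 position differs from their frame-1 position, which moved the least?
the green hexagon

(moved 0.5)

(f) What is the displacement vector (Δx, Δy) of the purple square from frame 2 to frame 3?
(-1.9, -0.2)

The purple square was at (7.2, 9.5) in frame 2 and (5.3, 9.3) in frame 3.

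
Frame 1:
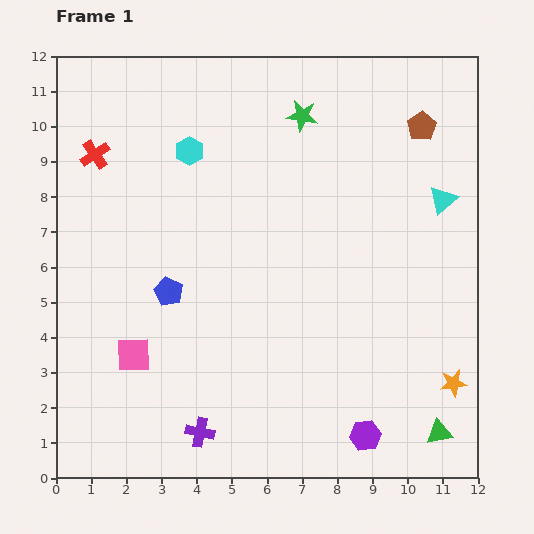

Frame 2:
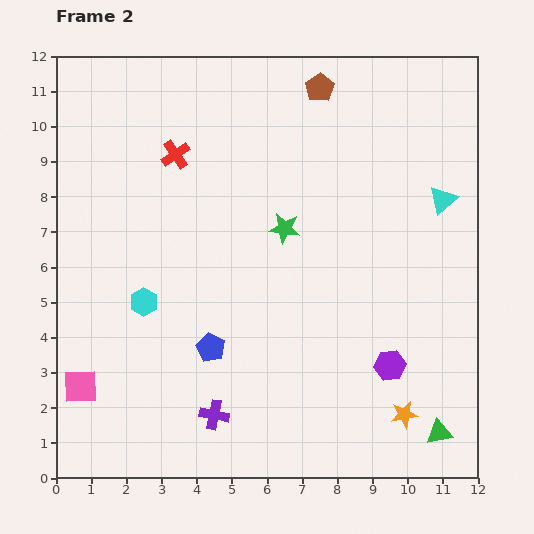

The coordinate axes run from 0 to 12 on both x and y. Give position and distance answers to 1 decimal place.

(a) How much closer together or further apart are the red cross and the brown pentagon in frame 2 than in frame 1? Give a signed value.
-4.8

Distance in frame 1: 9.3. Distance in frame 2: 4.5.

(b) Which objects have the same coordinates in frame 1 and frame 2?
the green triangle, the cyan triangle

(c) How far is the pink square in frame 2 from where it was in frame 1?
1.7

The pink square moved from (2.2, 3.5) to (0.7, 2.6), a distance of √(1.5² + 0.9²) ≈ 1.7.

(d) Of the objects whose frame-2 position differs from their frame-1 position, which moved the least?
the purple cross

(moved 0.6)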